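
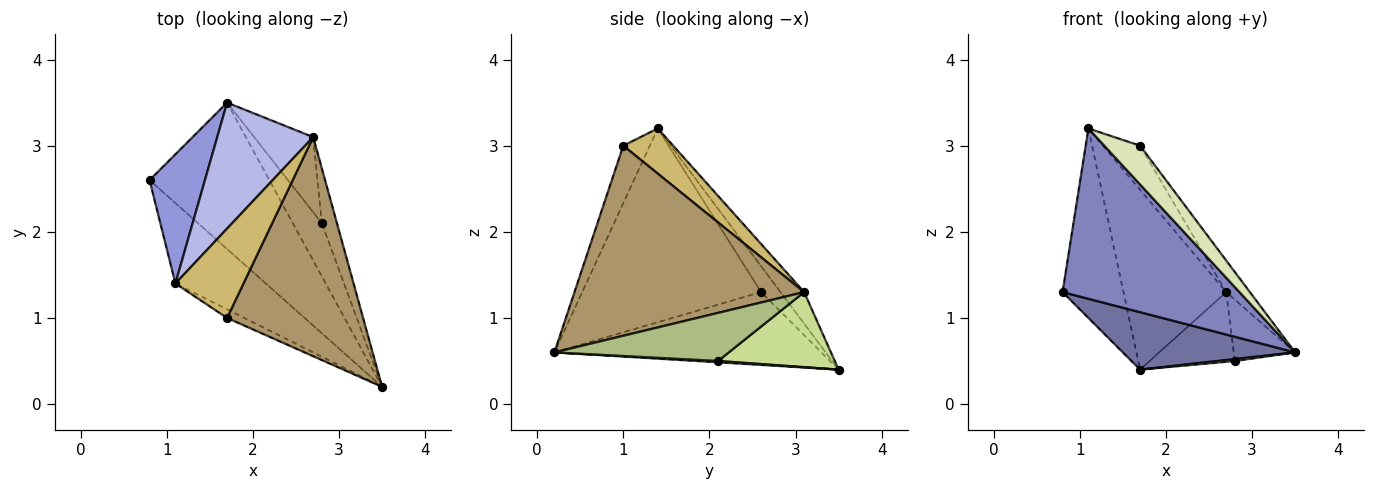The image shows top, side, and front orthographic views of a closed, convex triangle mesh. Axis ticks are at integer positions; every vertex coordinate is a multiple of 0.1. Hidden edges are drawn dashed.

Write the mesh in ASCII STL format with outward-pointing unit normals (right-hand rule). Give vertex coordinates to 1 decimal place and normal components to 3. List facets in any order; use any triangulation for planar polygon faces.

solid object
 facet normal -0.492 -0.318 -0.810
  outer loop
   vertex 1.7 3.5 0.4
   vertex 3.5 0.2 0.6
   vertex 0.8 2.6 1.3
  endloop
 endfacet
 facet normal -0.675 -0.667 -0.315
  outer loop
   vertex 1.1 1.4 3.2
   vertex 0.8 2.6 1.3
   vertex 3.5 0.2 0.6
  endloop
 endfacet
 facet normal -0.254 0.799 0.545
  outer loop
   vertex 1.1 1.4 3.2
   vertex 1.7 3.5 0.4
   vertex 0.8 2.6 1.3
  endloop
 endfacet
 facet normal -0.186 0.805 0.564
  outer loop
   vertex 2.7 3.1 1.3
   vertex 1.7 3.5 0.4
   vertex 1.1 1.4 3.2
  endloop
 endfacet
 facet normal 0.045 -0.036 -0.998
  outer loop
   vertex 2.8 2.1 0.5
   vertex 3.5 0.2 0.6
   vertex 1.7 3.5 0.4
  endloop
 endfacet
 facet normal 0.904 0.318 -0.285
  outer loop
   vertex 2.8 2.1 0.5
   vertex 2.7 3.1 1.3
   vertex 3.5 0.2 0.6
  endloop
 endfacet
 facet normal 0.682 0.497 -0.536
  outer loop
   vertex 2.8 2.1 0.5
   vertex 1.7 3.5 0.4
   vertex 2.7 3.1 1.3
  endloop
 endfacet
 facet normal -0.586 -0.791 -0.176
  outer loop
   vertex 1.7 1.0 3.0
   vertex 1.1 1.4 3.2
   vertex 3.5 0.2 0.6
  endloop
 endfacet
 facet normal 0.810 0.084 0.580
  outer loop
   vertex 1.7 1.0 3.0
   vertex 3.5 0.2 0.6
   vertex 2.7 3.1 1.3
  endloop
 endfacet
 facet normal 0.511 0.381 0.771
  outer loop
   vertex 1.7 1.0 3.0
   vertex 2.7 3.1 1.3
   vertex 1.1 1.4 3.2
  endloop
 endfacet
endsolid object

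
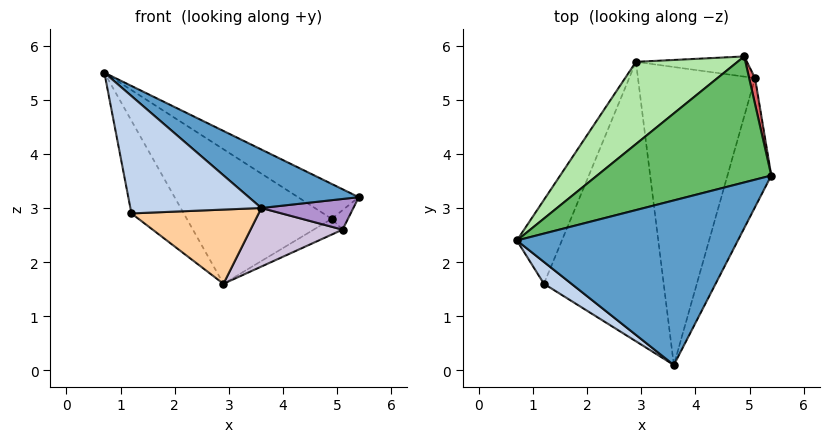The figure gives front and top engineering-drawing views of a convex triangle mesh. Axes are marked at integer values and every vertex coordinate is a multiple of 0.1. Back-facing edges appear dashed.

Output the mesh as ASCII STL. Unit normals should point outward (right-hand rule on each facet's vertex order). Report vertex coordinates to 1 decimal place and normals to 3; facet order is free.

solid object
 facet normal 0.480 -0.294 0.827
  outer loop
   vertex 3.6 0.1 3.0
   vertex 5.4 3.6 3.2
   vertex 0.7 2.4 5.5
  endloop
 endfacet
 facet normal -0.528 -0.835 0.155
  outer loop
   vertex 1.2 1.6 2.9
   vertex 3.6 0.1 3.0
   vertex 0.7 2.4 5.5
  endloop
 endfacet
 facet normal -0.917 0.296 -0.267
  outer loop
   vertex 1.2 1.6 2.9
   vertex 0.7 2.4 5.5
   vertex 2.9 5.7 1.6
  endloop
 endfacet
 facet normal -0.119 -0.255 -0.960
  outer loop
   vertex 1.2 1.6 2.9
   vertex 2.9 5.7 1.6
   vertex 3.6 0.1 3.0
  endloop
 endfacet
 facet normal 0.374 0.248 0.894
  outer loop
   vertex 4.9 5.8 2.8
   vertex 0.7 2.4 5.5
   vertex 5.4 3.6 3.2
  endloop
 endfacet
 facet normal -0.335 0.804 0.491
  outer loop
   vertex 4.9 5.8 2.8
   vertex 2.9 5.7 1.6
   vertex 0.7 2.4 5.5
  endloop
 endfacet
 facet normal 0.894 0.268 0.358
  outer loop
   vertex 5.1 5.4 2.6
   vertex 4.9 5.8 2.8
   vertex 5.4 3.6 3.2
  endloop
 endfacet
 facet normal 0.404 0.563 -0.721
  outer loop
   vertex 5.1 5.4 2.6
   vertex 2.9 5.7 1.6
   vertex 4.9 5.8 2.8
  endloop
 endfacet
 facet normal 0.487 -0.202 -0.850
  outer loop
   vertex 5.1 5.4 2.6
   vertex 5.4 3.6 3.2
   vertex 3.6 0.1 3.0
  endloop
 endfacet
 facet normal 0.387 -0.178 -0.905
  outer loop
   vertex 5.1 5.4 2.6
   vertex 3.6 0.1 3.0
   vertex 2.9 5.7 1.6
  endloop
 endfacet
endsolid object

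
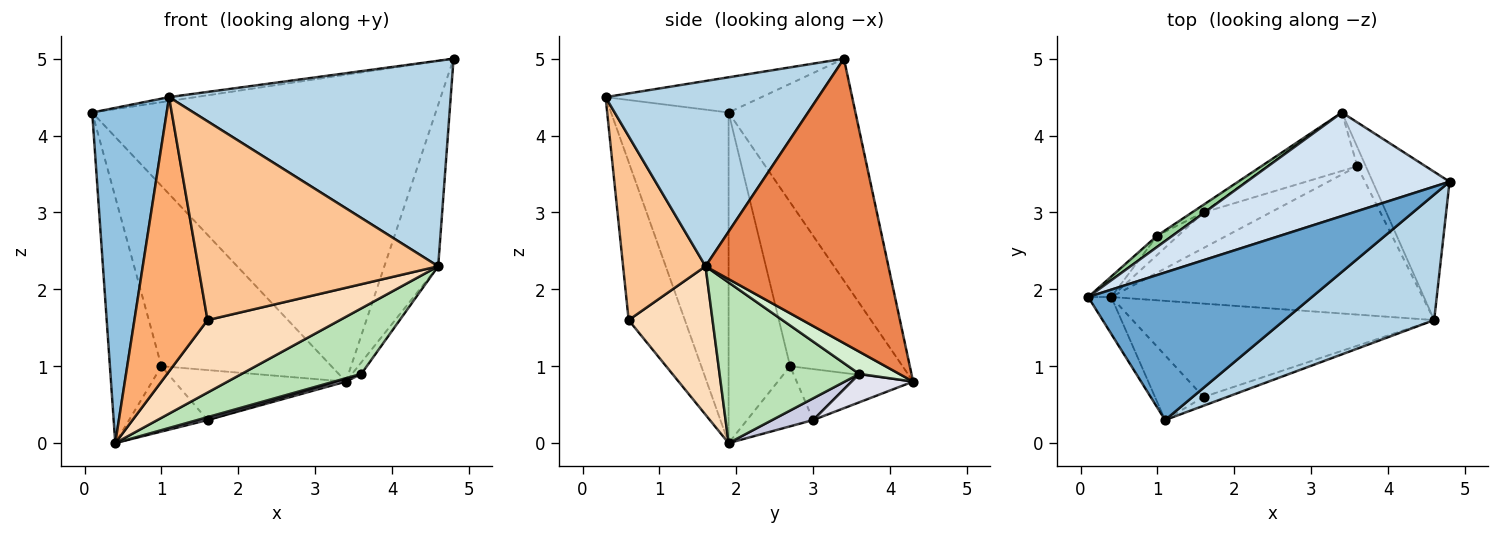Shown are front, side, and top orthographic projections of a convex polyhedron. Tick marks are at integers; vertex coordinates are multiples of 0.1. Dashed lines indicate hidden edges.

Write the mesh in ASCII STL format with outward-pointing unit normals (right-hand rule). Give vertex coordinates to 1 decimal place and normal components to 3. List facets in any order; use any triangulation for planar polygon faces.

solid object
 facet normal -0.155 0.026 0.987
  outer loop
   vertex 1.1 0.3 4.5
   vertex 4.8 3.4 5.0
   vertex 0.1 1.9 4.3
  endloop
 endfacet
 facet normal -0.843 -0.534 -0.059
  outer loop
   vertex 0.4 1.9 0.0
   vertex 1.1 0.3 4.5
   vertex 0.1 1.9 4.3
  endloop
 endfacet
 facet normal 0.542 -0.717 0.438
  outer loop
   vertex 4.6 1.6 2.3
   vertex 4.8 3.4 5.0
   vertex 1.1 0.3 4.5
  endloop
 endfacet
 facet normal -0.330 0.894 0.302
  outer loop
   vertex 3.4 4.3 0.8
   vertex 0.1 1.9 4.3
   vertex 4.8 3.4 5.0
  endloop
 endfacet
 facet normal 0.929 0.273 -0.251
  outer loop
   vertex 3.4 4.3 0.8
   vertex 4.8 3.4 5.0
   vertex 4.6 1.6 2.3
  endloop
 endfacet
 facet normal -0.599 -0.779 -0.184
  outer loop
   vertex 1.6 0.6 1.6
   vertex 1.1 0.3 4.5
   vertex 0.4 1.9 0.0
  endloop
 endfacet
 facet normal 0.325 -0.945 -0.042
  outer loop
   vertex 1.6 0.6 1.6
   vertex 4.6 1.6 2.3
   vertex 1.1 0.3 4.5
  endloop
 endfacet
 facet normal 0.362 -0.572 -0.736
  outer loop
   vertex 1.6 0.6 1.6
   vertex 0.4 1.9 0.0
   vertex 4.6 1.6 2.3
  endloop
 endfacet
 facet normal -0.766 0.641 -0.053
  outer loop
   vertex 1.0 2.7 1.0
   vertex 0.4 1.9 0.0
   vertex 0.1 1.9 4.3
  endloop
 endfacet
 facet normal -0.551 0.833 0.052
  outer loop
   vertex 1.0 2.7 1.0
   vertex 0.1 1.9 4.3
   vertex 3.4 4.3 0.8
  endloop
 endfacet
 facet normal 0.427 -0.366 -0.827
  outer loop
   vertex 3.6 3.6 0.9
   vertex 4.6 1.6 2.3
   vertex 0.4 1.9 0.0
  endloop
 endfacet
 facet normal 0.912 0.211 -0.351
  outer loop
   vertex 3.6 3.6 0.9
   vertex 3.4 4.3 0.8
   vertex 4.6 1.6 2.3
  endloop
 endfacet
 facet normal -0.629 0.746 -0.219
  outer loop
   vertex 1.6 3.0 0.3
   vertex 0.4 1.9 0.0
   vertex 1.0 2.7 1.0
  endloop
 endfacet
 facet normal -0.558 0.821 -0.126
  outer loop
   vertex 1.6 3.0 0.3
   vertex 1.0 2.7 1.0
   vertex 3.4 4.3 0.8
  endloop
 endfacet
 facet normal 0.308 -0.077 -0.948
  outer loop
   vertex 1.6 3.0 0.3
   vertex 3.6 3.6 0.9
   vertex 0.4 1.9 0.0
  endloop
 endfacet
 facet normal 0.301 -0.050 -0.952
  outer loop
   vertex 1.6 3.0 0.3
   vertex 3.4 4.3 0.8
   vertex 3.6 3.6 0.9
  endloop
 endfacet
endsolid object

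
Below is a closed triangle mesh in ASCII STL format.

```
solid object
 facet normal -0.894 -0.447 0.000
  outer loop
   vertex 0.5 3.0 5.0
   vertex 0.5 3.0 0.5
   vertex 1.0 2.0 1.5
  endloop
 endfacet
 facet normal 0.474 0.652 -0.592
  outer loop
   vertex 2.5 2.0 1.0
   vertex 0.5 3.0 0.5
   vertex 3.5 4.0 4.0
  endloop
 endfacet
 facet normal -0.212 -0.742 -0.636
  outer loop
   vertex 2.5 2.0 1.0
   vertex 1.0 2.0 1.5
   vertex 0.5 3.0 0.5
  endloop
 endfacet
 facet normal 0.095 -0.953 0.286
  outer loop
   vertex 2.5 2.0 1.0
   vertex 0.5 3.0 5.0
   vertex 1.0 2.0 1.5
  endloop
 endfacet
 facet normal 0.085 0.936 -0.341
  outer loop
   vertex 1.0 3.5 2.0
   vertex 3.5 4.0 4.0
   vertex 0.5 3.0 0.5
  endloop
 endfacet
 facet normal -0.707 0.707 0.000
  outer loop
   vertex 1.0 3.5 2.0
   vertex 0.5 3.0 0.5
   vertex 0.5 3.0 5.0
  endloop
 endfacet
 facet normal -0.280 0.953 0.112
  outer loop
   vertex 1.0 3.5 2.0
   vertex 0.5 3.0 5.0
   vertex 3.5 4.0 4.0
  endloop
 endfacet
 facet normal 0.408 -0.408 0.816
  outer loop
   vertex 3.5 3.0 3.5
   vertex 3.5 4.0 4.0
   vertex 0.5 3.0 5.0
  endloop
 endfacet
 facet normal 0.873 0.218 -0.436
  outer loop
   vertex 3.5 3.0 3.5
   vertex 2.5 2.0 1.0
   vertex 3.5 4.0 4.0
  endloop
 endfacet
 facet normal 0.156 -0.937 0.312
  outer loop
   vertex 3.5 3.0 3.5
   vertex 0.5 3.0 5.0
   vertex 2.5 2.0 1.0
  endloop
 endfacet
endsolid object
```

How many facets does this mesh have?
10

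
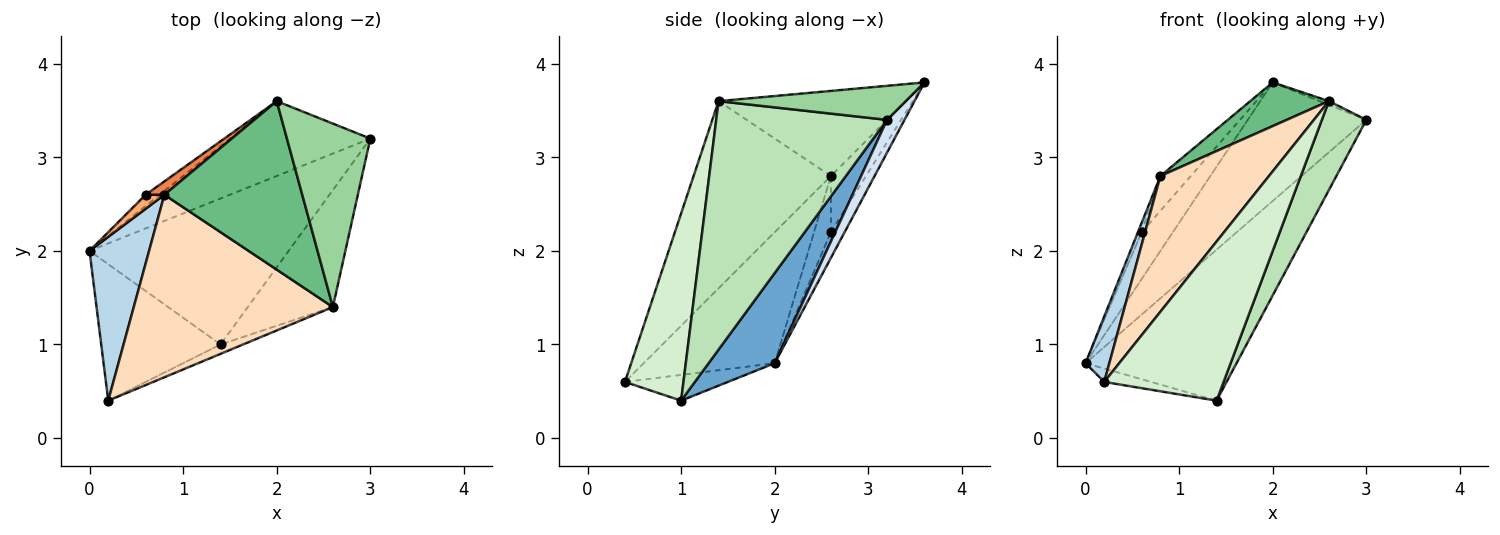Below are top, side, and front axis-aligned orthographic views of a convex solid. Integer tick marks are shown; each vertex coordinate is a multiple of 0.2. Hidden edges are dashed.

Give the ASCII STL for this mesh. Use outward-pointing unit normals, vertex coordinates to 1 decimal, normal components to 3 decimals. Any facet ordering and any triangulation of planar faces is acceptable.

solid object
 facet normal 0.300 0.686 -0.663
  outer loop
   vertex 1.4 1.0 0.4
   vertex 0.0 2.0 0.8
   vertex 3.0 3.2 3.4
  endloop
 endfacet
 facet normal -0.210 0.095 -0.973
  outer loop
   vertex 1.4 1.0 0.4
   vertex 0.2 0.4 0.6
   vertex 0.0 2.0 0.8
  endloop
 endfacet
 facet normal -0.898 -0.163 0.408
  outer loop
   vertex 0.8 2.6 2.8
   vertex 0.0 2.0 0.8
   vertex 0.2 0.4 0.6
  endloop
 endfacet
 facet normal 0.124 0.839 -0.530
  outer loop
   vertex 2.0 3.6 3.8
   vertex 3.0 3.2 3.4
   vertex 0.0 2.0 0.8
  endloop
 endfacet
 facet normal -0.733 0.635 0.244
  outer loop
   vertex 0.6 2.6 2.2
   vertex 0.8 2.6 2.8
   vertex 2.0 3.6 3.8
  endloop
 endfacet
 facet normal -0.928 0.206 0.309
  outer loop
   vertex 0.6 2.6 2.2
   vertex 0.0 2.0 0.8
   vertex 0.8 2.6 2.8
  endloop
 endfacet
 facet normal -0.393 0.894 -0.215
  outer loop
   vertex 0.6 2.6 2.2
   vertex 2.0 3.6 3.8
   vertex 0.0 2.0 0.8
  endloop
 endfacet
 facet normal -0.602 -0.476 0.641
  outer loop
   vertex 2.6 1.4 3.6
   vertex 0.8 2.6 2.8
   vertex 0.2 0.4 0.6
  endloop
 endfacet
 facet normal -0.513 -0.215 0.831
  outer loop
   vertex 2.6 1.4 3.6
   vertex 2.0 3.6 3.8
   vertex 0.8 2.6 2.8
  endloop
 endfacet
 facet normal 0.378 0.019 0.926
  outer loop
   vertex 2.6 1.4 3.6
   vertex 3.0 3.2 3.4
   vertex 2.0 3.6 3.8
  endloop
 endfacet
 facet normal 0.919 -0.239 -0.315
  outer loop
   vertex 2.6 1.4 3.6
   vertex 1.4 1.0 0.4
   vertex 3.0 3.2 3.4
  endloop
 endfacet
 facet normal 0.440 -0.897 -0.053
  outer loop
   vertex 2.6 1.4 3.6
   vertex 0.2 0.4 0.6
   vertex 1.4 1.0 0.4
  endloop
 endfacet
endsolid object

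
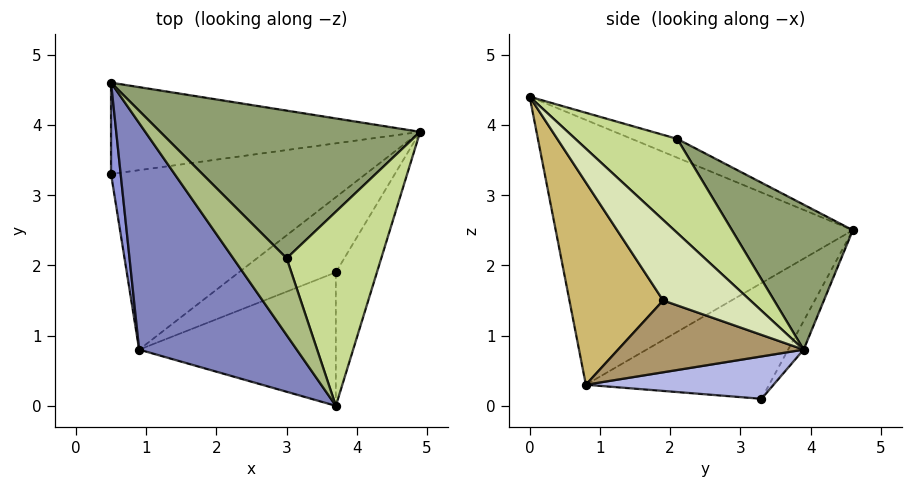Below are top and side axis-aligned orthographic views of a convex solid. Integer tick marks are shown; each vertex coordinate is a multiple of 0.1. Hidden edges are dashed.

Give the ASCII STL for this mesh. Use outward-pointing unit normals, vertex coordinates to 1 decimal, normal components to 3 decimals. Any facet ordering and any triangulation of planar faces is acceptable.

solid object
 facet normal -0.044 0.878 -0.476
  outer loop
   vertex 0.5 3.3 0.1
   vertex 0.5 4.6 2.5
   vertex 4.9 3.9 0.8
  endloop
 endfacet
 facet normal -0.802 -0.361 0.477
  outer loop
   vertex 0.9 0.8 0.3
   vertex 3.7 0.0 4.4
   vertex 0.5 4.6 2.5
  endloop
 endfacet
 facet normal -0.985 -0.151 0.082
  outer loop
   vertex 0.9 0.8 0.3
   vertex 0.5 4.6 2.5
   vertex 0.5 3.3 0.1
  endloop
 endfacet
 facet normal 0.164 -0.053 -0.985
  outer loop
   vertex 0.9 0.8 0.3
   vertex 0.5 3.3 0.1
   vertex 4.9 3.9 0.8
  endloop
 endfacet
 facet normal 0.355 0.685 0.636
  outer loop
   vertex 3.0 2.1 3.8
   vertex 4.9 3.9 0.8
   vertex 0.5 4.6 2.5
  endloop
 endfacet
 facet normal -0.327 0.157 0.932
  outer loop
   vertex 3.0 2.1 3.8
   vertex 0.5 4.6 2.5
   vertex 3.7 0.0 4.4
  endloop
 endfacet
 facet normal 0.646 0.401 0.650
  outer loop
   vertex 3.0 2.1 3.8
   vertex 3.7 0.0 4.4
   vertex 4.9 3.9 0.8
  endloop
 endfacet
 facet normal 0.732 -0.570 -0.373
  outer loop
   vertex 3.7 1.9 1.5
   vertex 4.9 3.9 0.8
   vertex 3.7 0.0 4.4
  endloop
 endfacet
 facet normal 0.502 -0.538 -0.677
  outer loop
   vertex 3.7 1.9 1.5
   vertex 0.9 0.8 0.3
   vertex 4.9 3.9 0.8
  endloop
 endfacet
 facet normal 0.491 -0.729 -0.477
  outer loop
   vertex 3.7 1.9 1.5
   vertex 3.7 0.0 4.4
   vertex 0.9 0.8 0.3
  endloop
 endfacet
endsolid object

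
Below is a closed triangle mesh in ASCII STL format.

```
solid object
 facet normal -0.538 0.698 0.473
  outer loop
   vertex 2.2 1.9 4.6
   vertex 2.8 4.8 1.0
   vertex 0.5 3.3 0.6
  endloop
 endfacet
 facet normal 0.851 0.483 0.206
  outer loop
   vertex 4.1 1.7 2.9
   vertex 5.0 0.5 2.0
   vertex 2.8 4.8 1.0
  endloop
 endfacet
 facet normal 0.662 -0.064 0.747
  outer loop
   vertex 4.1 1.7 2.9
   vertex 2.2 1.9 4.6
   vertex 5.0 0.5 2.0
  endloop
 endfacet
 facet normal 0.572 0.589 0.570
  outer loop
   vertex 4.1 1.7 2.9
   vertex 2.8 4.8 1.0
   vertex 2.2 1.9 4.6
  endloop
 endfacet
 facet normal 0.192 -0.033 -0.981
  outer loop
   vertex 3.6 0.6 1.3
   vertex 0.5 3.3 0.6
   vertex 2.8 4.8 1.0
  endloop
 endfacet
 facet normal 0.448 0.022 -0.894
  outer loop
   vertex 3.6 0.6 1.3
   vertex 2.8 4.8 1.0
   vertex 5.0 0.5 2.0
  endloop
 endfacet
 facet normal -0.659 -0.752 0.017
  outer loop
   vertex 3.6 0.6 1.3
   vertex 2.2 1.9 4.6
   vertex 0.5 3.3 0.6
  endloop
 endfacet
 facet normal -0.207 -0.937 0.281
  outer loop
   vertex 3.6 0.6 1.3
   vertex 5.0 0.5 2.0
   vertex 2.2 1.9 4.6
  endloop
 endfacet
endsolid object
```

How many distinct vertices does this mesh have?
6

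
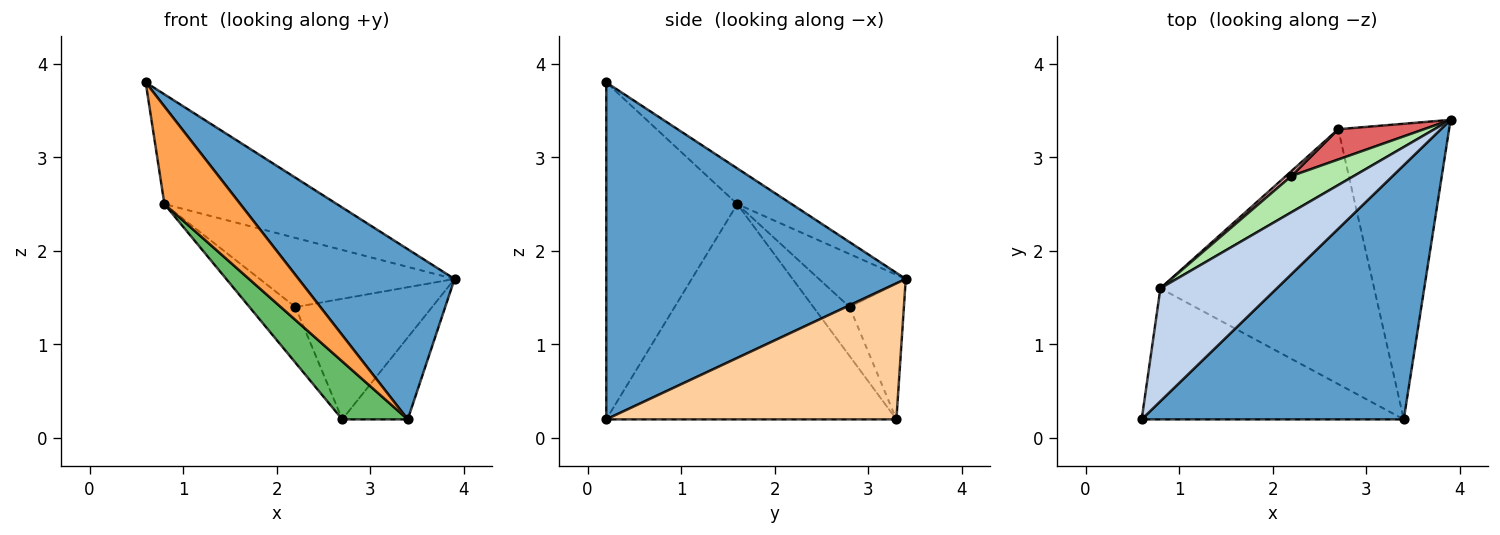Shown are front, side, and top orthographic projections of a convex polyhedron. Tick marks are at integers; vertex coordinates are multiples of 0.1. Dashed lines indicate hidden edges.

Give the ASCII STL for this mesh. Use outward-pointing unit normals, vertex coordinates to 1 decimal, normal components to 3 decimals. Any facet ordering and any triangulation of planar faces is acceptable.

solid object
 facet normal 0.730 -0.380 0.568
  outer loop
   vertex 3.4 0.2 0.2
   vertex 3.9 3.4 1.7
   vertex 0.6 0.2 3.8
  endloop
 endfacet
 facet normal -0.215 0.681 0.700
  outer loop
   vertex 0.8 1.6 2.5
   vertex 0.6 0.2 3.8
   vertex 3.9 3.4 1.7
  endloop
 endfacet
 facet normal -0.718 -0.416 -0.558
  outer loop
   vertex 0.8 1.6 2.5
   vertex 3.4 0.2 0.2
   vertex 0.6 0.2 3.8
  endloop
 endfacet
 facet normal 0.764 0.172 -0.622
  outer loop
   vertex 2.7 3.3 0.2
   vertex 3.9 3.4 1.7
   vertex 3.4 0.2 0.2
  endloop
 endfacet
 facet normal -0.701 -0.158 -0.696
  outer loop
   vertex 2.7 3.3 0.2
   vertex 3.4 0.2 0.2
   vertex 0.8 1.6 2.5
  endloop
 endfacet
 facet normal -0.367 0.824 0.432
  outer loop
   vertex 2.2 2.8 1.4
   vertex 0.8 1.6 2.5
   vertex 3.9 3.4 1.7
  endloop
 endfacet
 facet normal -0.360 0.905 0.227
  outer loop
   vertex 2.2 2.8 1.4
   vertex 3.9 3.4 1.7
   vertex 2.7 3.3 0.2
  endloop
 endfacet
 facet normal -0.617 0.784 0.069
  outer loop
   vertex 2.2 2.8 1.4
   vertex 2.7 3.3 0.2
   vertex 0.8 1.6 2.5
  endloop
 endfacet
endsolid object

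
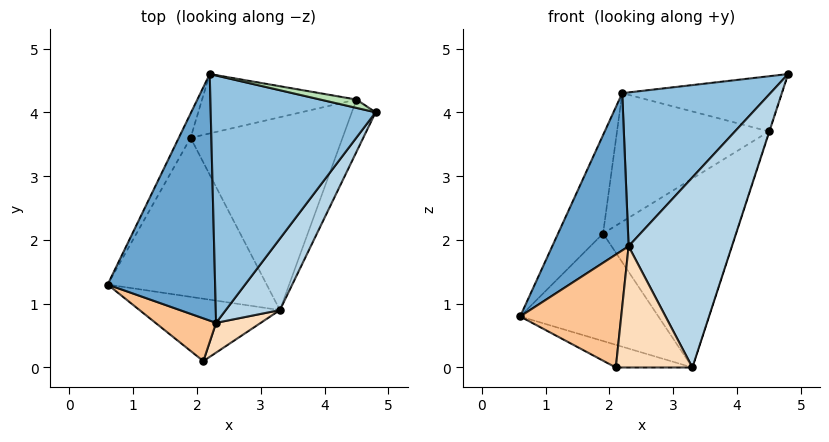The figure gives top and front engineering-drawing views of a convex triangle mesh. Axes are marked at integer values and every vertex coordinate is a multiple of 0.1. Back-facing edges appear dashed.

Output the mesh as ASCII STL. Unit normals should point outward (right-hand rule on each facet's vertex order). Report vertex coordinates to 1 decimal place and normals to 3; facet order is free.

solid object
 facet normal -0.592 -0.433 0.679
  outer loop
   vertex 2.3 0.7 1.9
   vertex 2.2 4.6 4.3
   vertex 0.6 1.3 0.8
  endloop
 endfacet
 facet normal -0.215 -0.516 0.829
  outer loop
   vertex 2.3 0.7 1.9
   vertex 4.8 4.0 4.6
   vertex 2.2 4.6 4.3
  endloop
 endfacet
 facet normal 0.650 -0.711 0.267
  outer loop
   vertex 2.3 0.7 1.9
   vertex 3.3 0.9 0.0
   vertex 4.8 4.0 4.6
  endloop
 endfacet
 facet normal -0.828 0.544 -0.134
  outer loop
   vertex 1.9 3.6 2.1
   vertex 0.6 1.3 0.8
   vertex 2.2 4.6 4.3
  endloop
 endfacet
 facet normal -0.160 0.553 -0.818
  outer loop
   vertex 1.9 3.6 2.1
   vertex 3.3 0.9 0.0
   vertex 0.6 1.3 0.8
  endloop
 endfacet
 facet normal -0.222 0.333 -0.916
  outer loop
   vertex 2.1 0.1 0.0
   vertex 0.6 1.3 0.8
   vertex 3.3 0.9 0.0
  endloop
 endfacet
 facet normal -0.488 -0.816 0.309
  outer loop
   vertex 2.1 0.1 0.0
   vertex 2.3 0.7 1.9
   vertex 0.6 1.3 0.8
  endloop
 endfacet
 facet normal 0.543 -0.815 0.200
  outer loop
   vertex 2.1 0.1 0.0
   vertex 3.3 0.9 0.0
   vertex 2.3 0.7 1.9
  endloop
 endfacet
 facet normal 0.949 0.008 -0.315
  outer loop
   vertex 4.5 4.2 3.7
   vertex 4.8 4.0 4.6
   vertex 3.3 0.9 0.0
  endloop
 endfacet
 facet normal 0.268 0.674 -0.688
  outer loop
   vertex 4.5 4.2 3.7
   vertex 3.3 0.9 0.0
   vertex 1.9 3.6 2.1
  endloop
 endfacet
 facet normal 0.206 0.967 0.146
  outer loop
   vertex 4.5 4.2 3.7
   vertex 2.2 4.6 4.3
   vertex 4.8 4.0 4.6
  endloop
 endfacet
 facet normal 0.048 0.907 -0.419
  outer loop
   vertex 4.5 4.2 3.7
   vertex 1.9 3.6 2.1
   vertex 2.2 4.6 4.3
  endloop
 endfacet
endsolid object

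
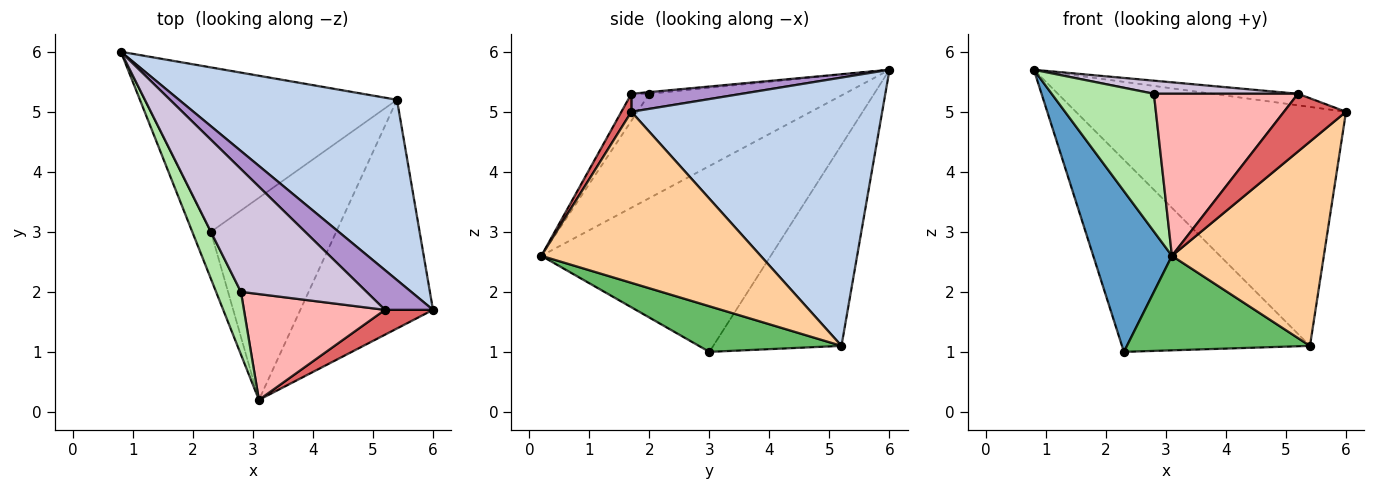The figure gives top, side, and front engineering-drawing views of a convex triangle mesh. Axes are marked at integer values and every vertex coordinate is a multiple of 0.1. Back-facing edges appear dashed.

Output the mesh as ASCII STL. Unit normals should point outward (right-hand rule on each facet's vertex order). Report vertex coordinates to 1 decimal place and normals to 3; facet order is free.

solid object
 facet normal -0.942 -0.323 -0.094
  outer loop
   vertex 2.3 3.0 1.0
   vertex 3.1 0.2 2.6
   vertex 0.8 6.0 5.7
  endloop
 endfacet
 facet normal 0.595 0.641 0.484
  outer loop
   vertex 5.4 5.2 1.1
   vertex 0.8 6.0 5.7
   vertex 6.0 1.7 5.0
  endloop
 endfacet
 facet normal -0.460 0.675 -0.577
  outer loop
   vertex 5.4 5.2 1.1
   vertex 2.3 3.0 1.0
   vertex 0.8 6.0 5.7
  endloop
 endfacet
 facet normal 0.693 -0.480 -0.538
  outer loop
   vertex 5.4 5.2 1.1
   vertex 6.0 1.7 5.0
   vertex 3.1 0.2 2.6
  endloop
 endfacet
 facet normal 0.313 -0.402 -0.860
  outer loop
   vertex 5.4 5.2 1.1
   vertex 3.1 0.2 2.6
   vertex 2.3 3.0 1.0
  endloop
 endfacet
 facet normal -0.867 -0.454 0.206
  outer loop
   vertex 2.8 2.0 5.3
   vertex 0.8 6.0 5.7
   vertex 3.1 0.2 2.6
  endloop
 endfacet
 facet normal 0.147 -0.909 0.391
  outer loop
   vertex 5.2 1.7 5.3
   vertex 3.1 0.2 2.6
   vertex 6.0 1.7 5.0
  endloop
 endfacet
 facet normal -0.104 -0.833 0.544
  outer loop
   vertex 5.2 1.7 5.3
   vertex 2.8 2.0 5.3
   vertex 3.1 0.2 2.6
  endloop
 endfacet
 facet normal 0.339 0.263 0.903
  outer loop
   vertex 5.2 1.7 5.3
   vertex 6.0 1.7 5.0
   vertex 0.8 6.0 5.7
  endloop
 endfacet
 facet normal -0.013 -0.106 0.994
  outer loop
   vertex 5.2 1.7 5.3
   vertex 0.8 6.0 5.7
   vertex 2.8 2.0 5.3
  endloop
 endfacet
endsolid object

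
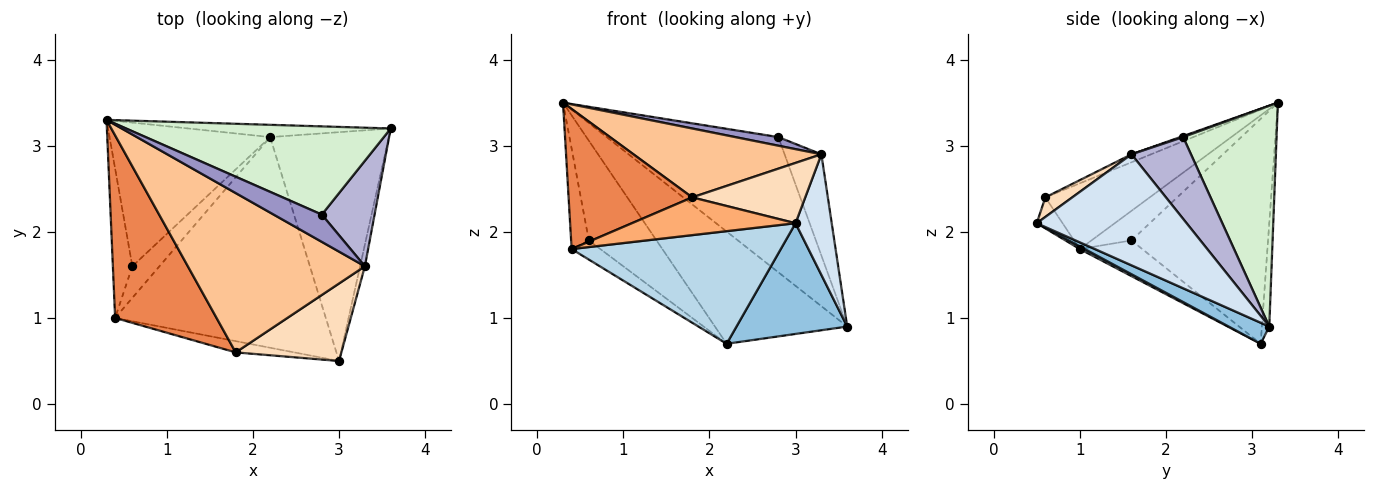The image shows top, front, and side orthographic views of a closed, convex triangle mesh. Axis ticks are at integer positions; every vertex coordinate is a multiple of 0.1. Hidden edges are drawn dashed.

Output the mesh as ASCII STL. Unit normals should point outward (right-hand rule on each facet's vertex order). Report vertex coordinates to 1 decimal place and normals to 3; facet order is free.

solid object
 facet normal -0.055 0.993 -0.108
  outer loop
   vertex 2.2 3.1 0.7
   vertex 0.3 3.3 3.5
   vertex 3.6 3.2 0.9
  endloop
 endfacet
 facet normal 0.158 -0.430 -0.889
  outer loop
   vertex 2.2 3.1 0.7
   vertex 3.6 3.2 0.9
   vertex 3.0 0.5 2.1
  endloop
 endfacet
 facet normal 0.011 -0.471 -0.882
  outer loop
   vertex 0.4 1.0 1.8
   vertex 2.2 3.1 0.7
   vertex 3.0 0.5 2.1
  endloop
 endfacet
 facet normal 0.971 -0.234 -0.042
  outer loop
   vertex 3.3 1.6 2.9
   vertex 3.0 0.5 2.1
   vertex 3.6 3.2 0.9
  endloop
 endfacet
 facet normal -0.457 -0.541 0.706
  outer loop
   vertex 1.8 0.6 2.4
   vertex 0.3 3.3 3.5
   vertex 0.4 1.0 1.8
  endloop
 endfacet
 facet normal -0.150 -0.948 -0.283
  outer loop
   vertex 1.8 0.6 2.4
   vertex 0.4 1.0 1.8
   vertex 3.0 0.5 2.1
  endloop
 endfacet
 facet normal -0.041 -0.397 0.917
  outer loop
   vertex 1.8 0.6 2.4
   vertex 3.3 1.6 2.9
   vertex 0.3 3.3 3.5
  endloop
 endfacet
 facet normal 0.145 -0.607 0.781
  outer loop
   vertex 1.8 0.6 2.4
   vertex 3.0 0.5 2.1
   vertex 3.3 1.6 2.9
  endloop
 endfacet
 facet normal -0.755 0.374 -0.539
  outer loop
   vertex 0.6 1.6 1.9
   vertex 0.3 3.3 3.5
   vertex 2.2 3.1 0.7
  endloop
 endfacet
 facet normal -0.783 0.347 -0.516
  outer loop
   vertex 0.6 1.6 1.9
   vertex 0.4 1.0 1.8
   vertex 0.3 3.3 3.5
  endloop
 endfacet
 facet normal -0.748 0.344 -0.568
  outer loop
   vertex 0.6 1.6 1.9
   vertex 2.2 3.1 0.7
   vertex 0.4 1.0 1.8
  endloop
 endfacet
 facet normal 0.415 0.762 0.497
  outer loop
   vertex 2.8 2.2 3.1
   vertex 3.6 3.2 0.9
   vertex 0.3 3.3 3.5
  endloop
 endfacet
 facet normal 0.020 -0.301 0.953
  outer loop
   vertex 2.8 2.2 3.1
   vertex 0.3 3.3 3.5
   vertex 3.3 1.6 2.9
  endloop
 endfacet
 facet normal 0.746 0.461 0.481
  outer loop
   vertex 2.8 2.2 3.1
   vertex 3.3 1.6 2.9
   vertex 3.6 3.2 0.9
  endloop
 endfacet
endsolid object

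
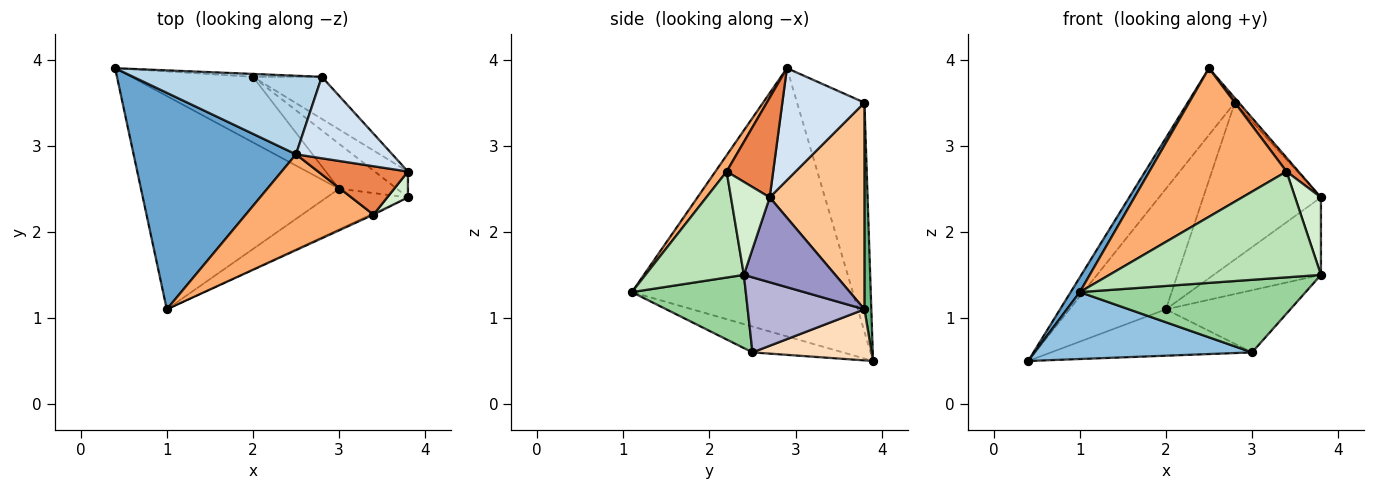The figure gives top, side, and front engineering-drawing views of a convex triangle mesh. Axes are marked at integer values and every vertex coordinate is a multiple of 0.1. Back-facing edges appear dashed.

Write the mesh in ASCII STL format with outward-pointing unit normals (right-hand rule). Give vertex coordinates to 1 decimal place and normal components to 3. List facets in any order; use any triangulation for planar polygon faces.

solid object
 facet normal -0.855 -0.035 0.518
  outer loop
   vertex 2.5 2.9 3.9
   vertex 0.4 3.9 0.5
   vertex 1.0 1.1 1.3
  endloop
 endfacet
 facet normal -0.124 -0.297 -0.947
  outer loop
   vertex 3.0 2.5 0.6
   vertex 1.0 1.1 1.3
   vertex 0.4 3.9 0.5
  endloop
 endfacet
 facet normal -0.679 0.475 0.559
  outer loop
   vertex 2.8 3.8 3.5
   vertex 0.4 3.9 0.5
   vertex 2.5 2.9 3.9
  endloop
 endfacet
 facet normal 0.758 0.037 0.652
  outer loop
   vertex 2.8 3.8 3.5
   vertex 2.5 2.9 3.9
   vertex 3.8 2.7 2.4
  endloop
 endfacet
 facet normal 0.729 -0.189 0.657
  outer loop
   vertex 3.4 2.2 2.7
   vertex 3.8 2.7 2.4
   vertex 2.5 2.9 3.9
  endloop
 endfacet
 facet normal 0.069 -0.838 0.541
  outer loop
   vertex 3.4 2.2 2.7
   vertex 2.5 2.9 3.9
   vertex 1.0 1.1 1.3
  endloop
 endfacet
 facet normal 0.614 0.763 -0.205
  outer loop
   vertex 2.0 3.8 1.1
   vertex 2.8 3.8 3.5
   vertex 3.8 2.7 2.4
  endloop
 endfacet
 facet normal 0.324 0.546 -0.773
  outer loop
   vertex 2.0 3.8 1.1
   vertex 3.0 2.5 0.6
   vertex 0.4 3.9 0.5
  endloop
 endfacet
 facet normal 0.071 0.997 -0.024
  outer loop
   vertex 2.0 3.8 1.1
   vertex 0.4 3.9 0.5
   vertex 2.8 3.8 3.5
  endloop
 endfacet
 facet normal 0.403 -0.799 -0.447
  outer loop
   vertex 3.8 2.4 1.5
   vertex 1.0 1.1 1.3
   vertex 3.0 2.5 0.6
  endloop
 endfacet
 facet normal 0.422 -0.907 -0.011
  outer loop
   vertex 3.8 2.4 1.5
   vertex 3.4 2.2 2.7
   vertex 1.0 1.1 1.3
  endloop
 endfacet
 facet normal 0.818 -0.545 0.182
  outer loop
   vertex 3.8 2.4 1.5
   vertex 3.8 2.7 2.4
   vertex 3.4 2.2 2.7
  endloop
 endfacet
 facet normal 0.629 0.738 -0.246
  outer loop
   vertex 3.8 2.4 1.5
   vertex 2.0 3.8 1.1
   vertex 3.8 2.7 2.4
  endloop
 endfacet
 facet normal 0.605 0.645 -0.466
  outer loop
   vertex 3.8 2.4 1.5
   vertex 3.0 2.5 0.6
   vertex 2.0 3.8 1.1
  endloop
 endfacet
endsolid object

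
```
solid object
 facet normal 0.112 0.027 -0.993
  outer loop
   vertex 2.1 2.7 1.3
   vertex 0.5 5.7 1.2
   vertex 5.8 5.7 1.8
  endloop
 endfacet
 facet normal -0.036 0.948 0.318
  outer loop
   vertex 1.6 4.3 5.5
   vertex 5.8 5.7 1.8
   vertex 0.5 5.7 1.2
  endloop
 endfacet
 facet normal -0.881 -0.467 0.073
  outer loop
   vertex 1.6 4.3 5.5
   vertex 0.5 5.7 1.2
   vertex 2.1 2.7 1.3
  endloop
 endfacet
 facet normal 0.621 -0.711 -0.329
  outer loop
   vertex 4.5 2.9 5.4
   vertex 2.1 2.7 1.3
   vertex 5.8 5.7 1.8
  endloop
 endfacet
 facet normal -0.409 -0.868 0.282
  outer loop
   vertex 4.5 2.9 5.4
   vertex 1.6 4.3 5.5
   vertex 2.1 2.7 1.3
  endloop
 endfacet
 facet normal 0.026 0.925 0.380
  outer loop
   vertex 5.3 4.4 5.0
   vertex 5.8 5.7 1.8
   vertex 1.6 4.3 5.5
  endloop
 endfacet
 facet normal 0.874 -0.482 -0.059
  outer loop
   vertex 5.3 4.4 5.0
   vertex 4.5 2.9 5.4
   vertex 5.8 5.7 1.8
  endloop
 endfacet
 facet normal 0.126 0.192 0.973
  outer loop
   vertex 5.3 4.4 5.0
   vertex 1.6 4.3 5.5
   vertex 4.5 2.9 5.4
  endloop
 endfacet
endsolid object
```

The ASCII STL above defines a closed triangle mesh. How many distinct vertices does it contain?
6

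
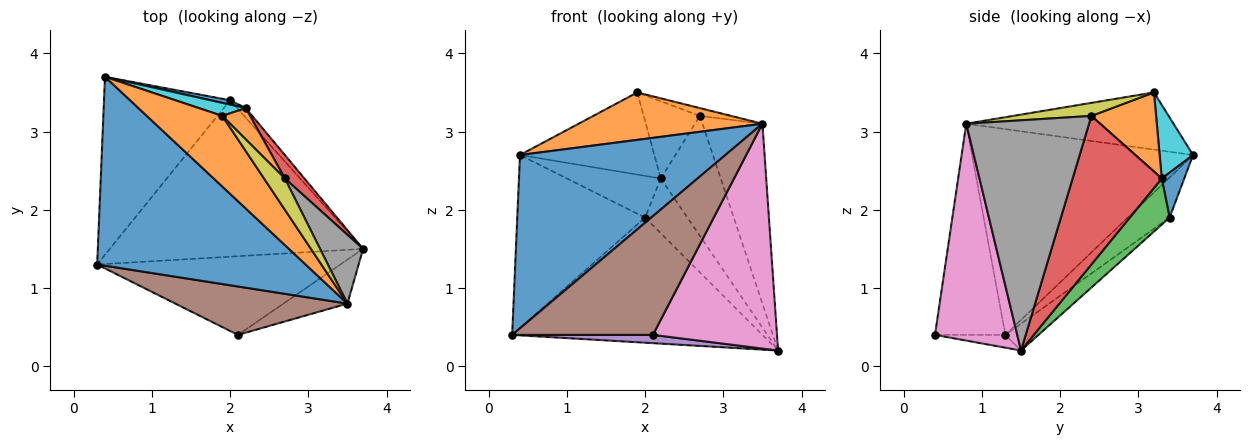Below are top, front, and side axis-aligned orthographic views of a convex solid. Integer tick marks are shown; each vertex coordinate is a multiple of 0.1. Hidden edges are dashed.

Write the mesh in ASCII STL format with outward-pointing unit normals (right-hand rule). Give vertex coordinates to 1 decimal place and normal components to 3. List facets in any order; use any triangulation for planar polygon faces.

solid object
 facet normal -0.588 -0.547 0.596
  outer loop
   vertex 3.5 0.8 3.1
   vertex 0.4 3.7 2.7
   vertex 0.3 1.3 0.4
  endloop
 endfacet
 facet normal -0.532 -0.472 0.703
  outer loop
   vertex 3.5 0.8 3.1
   vertex 1.9 3.2 3.5
   vertex 0.4 3.7 2.7
  endloop
 endfacet
 facet normal -0.082 0.623 -0.778
  outer loop
   vertex 2.0 3.4 1.9
   vertex 3.7 1.5 0.2
   vertex 0.3 1.3 0.4
  endloop
 endfacet
 facet normal -0.222 0.679 -0.699
  outer loop
   vertex 2.0 3.4 1.9
   vertex 0.3 1.3 0.4
   vertex 0.4 3.7 2.7
  endloop
 endfacet
 facet normal -0.052 -0.105 -0.993
  outer loop
   vertex 2.1 0.4 0.4
   vertex 0.3 1.3 0.4
   vertex 3.7 1.5 0.2
  endloop
 endfacet
 facet normal -0.420 -0.840 0.342
  outer loop
   vertex 2.1 0.4 0.4
   vertex 3.5 0.8 3.1
   vertex 0.3 1.3 0.4
  endloop
 endfacet
 facet normal 0.545 -0.823 -0.161
  outer loop
   vertex 2.1 0.4 0.4
   vertex 3.7 1.5 0.2
   vertex 3.5 0.8 3.1
  endloop
 endfacet
 facet normal 0.886 0.433 0.166
  outer loop
   vertex 2.7 2.4 3.2
   vertex 3.5 0.8 3.1
   vertex 3.7 1.5 0.2
  endloop
 endfacet
 facet normal 0.518 0.207 0.830
  outer loop
   vertex 2.7 2.4 3.2
   vertex 1.9 3.2 3.5
   vertex 3.5 0.8 3.1
  endloop
 endfacet
 facet normal 0.239 0.959 0.152
  outer loop
   vertex 2.2 3.3 2.4
   vertex 0.4 3.7 2.7
   vertex 1.9 3.2 3.5
  endloop
 endfacet
 facet normal 0.232 0.968 0.101
  outer loop
   vertex 2.2 3.3 2.4
   vertex 2.0 3.4 1.9
   vertex 0.4 3.7 2.7
  endloop
 endfacet
 facet normal 0.730 0.634 0.257
  outer loop
   vertex 2.2 3.3 2.4
   vertex 1.9 3.2 3.5
   vertex 2.7 2.4 3.2
  endloop
 endfacet
 facet normal 0.680 0.722 -0.127
  outer loop
   vertex 2.2 3.3 2.4
   vertex 3.7 1.5 0.2
   vertex 2.0 3.4 1.9
  endloop
 endfacet
 facet normal 0.825 0.555 0.109
  outer loop
   vertex 2.2 3.3 2.4
   vertex 2.7 2.4 3.2
   vertex 3.7 1.5 0.2
  endloop
 endfacet
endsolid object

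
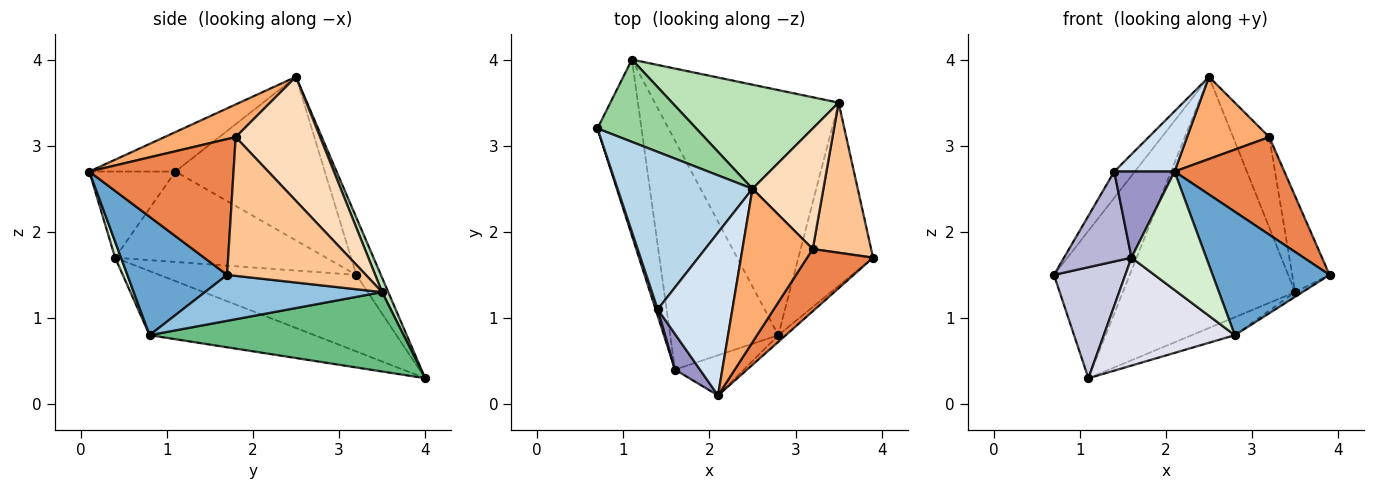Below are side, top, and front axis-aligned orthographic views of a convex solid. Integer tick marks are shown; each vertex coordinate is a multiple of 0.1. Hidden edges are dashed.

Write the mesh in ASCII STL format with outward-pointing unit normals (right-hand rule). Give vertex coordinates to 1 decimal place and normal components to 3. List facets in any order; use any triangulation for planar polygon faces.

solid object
 facet normal 0.648 -0.760 -0.041
  outer loop
   vertex 2.8 0.8 0.8
   vertex 3.9 1.7 1.5
   vertex 2.1 0.1 2.7
  endloop
 endfacet
 facet normal 0.524 0.022 -0.851
  outer loop
   vertex 2.8 0.8 0.8
   vertex 3.5 3.5 1.3
   vertex 3.9 1.7 1.5
  endloop
 endfacet
 facet normal -0.767 0.106 0.633
  outer loop
   vertex 1.4 1.1 2.7
   vertex 2.5 2.5 3.8
   vertex 0.7 3.2 1.5
  endloop
 endfacet
 facet normal -0.444 -0.311 0.840
  outer loop
   vertex 1.4 1.1 2.7
   vertex 2.1 0.1 2.7
   vertex 2.5 2.5 3.8
  endloop
 endfacet
 facet normal 0.742 -0.565 0.360
  outer loop
   vertex 3.2 1.8 3.1
   vertex 2.1 0.1 2.7
   vertex 3.9 1.7 1.5
  endloop
 endfacet
 facet normal 0.379 -0.437 0.816
  outer loop
   vertex 3.2 1.8 3.1
   vertex 2.5 2.5 3.8
   vertex 2.1 0.1 2.7
  endloop
 endfacet
 facet normal 0.895 0.241 0.376
  outer loop
   vertex 3.2 1.8 3.1
   vertex 3.9 1.7 1.5
   vertex 3.5 3.5 1.3
  endloop
 endfacet
 facet normal 0.814 0.349 0.465
  outer loop
   vertex 3.2 1.8 3.1
   vertex 3.5 3.5 1.3
   vertex 2.5 2.5 3.8
  endloop
 endfacet
 facet normal 0.396 0.067 -0.916
  outer loop
   vertex 1.1 4.0 0.3
   vertex 3.5 3.5 1.3
   vertex 2.8 0.8 0.8
  endloop
 endfacet
 facet normal -0.273 0.840 0.469
  outer loop
   vertex 1.1 4.0 0.3
   vertex 0.7 3.2 1.5
   vertex 2.5 2.5 3.8
  endloop
 endfacet
 facet normal 0.033 0.923 0.383
  outer loop
   vertex 1.1 4.0 0.3
   vertex 2.5 2.5 3.8
   vertex 3.5 3.5 1.3
  endloop
 endfacet
 facet normal 0.074 -0.944 -0.320
  outer loop
   vertex 1.6 0.4 1.7
   vertex 2.8 0.8 0.8
   vertex 2.1 0.1 2.7
  endloop
 endfacet
 facet normal -0.797 -0.558 0.231
  outer loop
   vertex 1.6 0.4 1.7
   vertex 2.1 0.1 2.7
   vertex 1.4 1.1 2.7
  endloop
 endfacet
 facet normal -0.952 -0.304 0.023
  outer loop
   vertex 1.6 0.4 1.7
   vertex 1.4 1.1 2.7
   vertex 0.7 3.2 1.5
  endloop
 endfacet
 facet normal -0.827 -0.300 -0.476
  outer loop
   vertex 1.6 0.4 1.7
   vertex 0.7 3.2 1.5
   vertex 1.1 4.0 0.3
  endloop
 endfacet
 facet normal -0.473 -0.376 -0.797
  outer loop
   vertex 1.6 0.4 1.7
   vertex 1.1 4.0 0.3
   vertex 2.8 0.8 0.8
  endloop
 endfacet
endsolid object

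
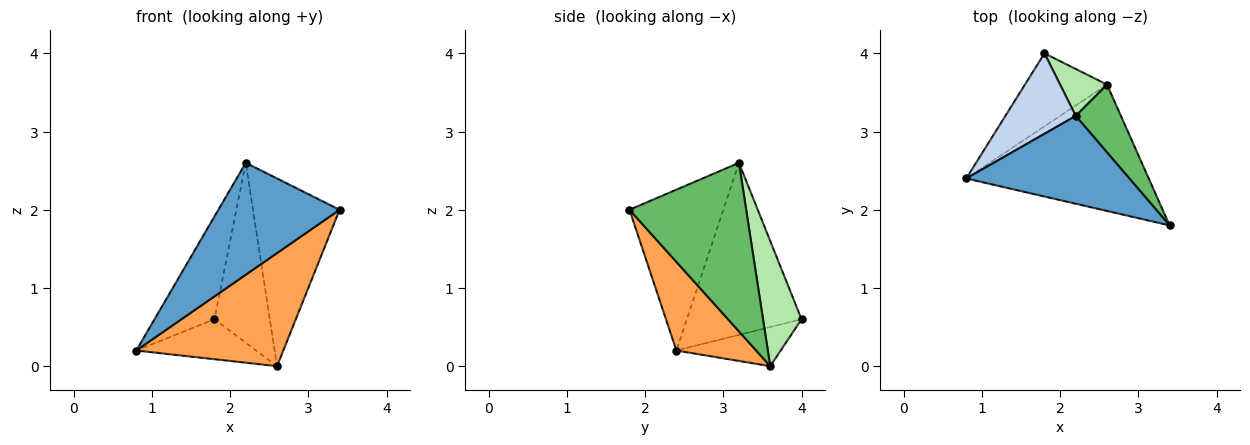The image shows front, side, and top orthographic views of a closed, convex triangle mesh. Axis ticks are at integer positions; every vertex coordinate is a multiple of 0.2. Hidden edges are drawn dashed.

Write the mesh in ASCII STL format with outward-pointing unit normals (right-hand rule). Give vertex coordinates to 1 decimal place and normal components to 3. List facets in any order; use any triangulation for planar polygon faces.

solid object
 facet normal -0.520 -0.672 0.527
  outer loop
   vertex 2.2 3.2 2.6
   vertex 0.8 2.4 0.2
   vertex 3.4 1.8 2.0
  endloop
 endfacet
 facet normal -0.833 0.436 0.341
  outer loop
   vertex 2.2 3.2 2.6
   vertex 1.8 4.0 0.6
   vertex 0.8 2.4 0.2
  endloop
 endfacet
 facet normal 0.340 -0.627 -0.701
  outer loop
   vertex 2.6 3.6 0.0
   vertex 3.4 1.8 2.0
   vertex 0.8 2.4 0.2
  endloop
 endfacet
 facet normal -0.385 0.443 -0.809
  outer loop
   vertex 2.6 3.6 0.0
   vertex 0.8 2.4 0.2
   vertex 1.8 4.0 0.6
  endloop
 endfacet
 facet normal 0.785 0.583 0.210
  outer loop
   vertex 2.6 3.6 0.0
   vertex 2.2 3.2 2.6
   vertex 3.4 1.8 2.0
  endloop
 endfacet
 facet normal 0.558 0.803 0.209
  outer loop
   vertex 2.6 3.6 0.0
   vertex 1.8 4.0 0.6
   vertex 2.2 3.2 2.6
  endloop
 endfacet
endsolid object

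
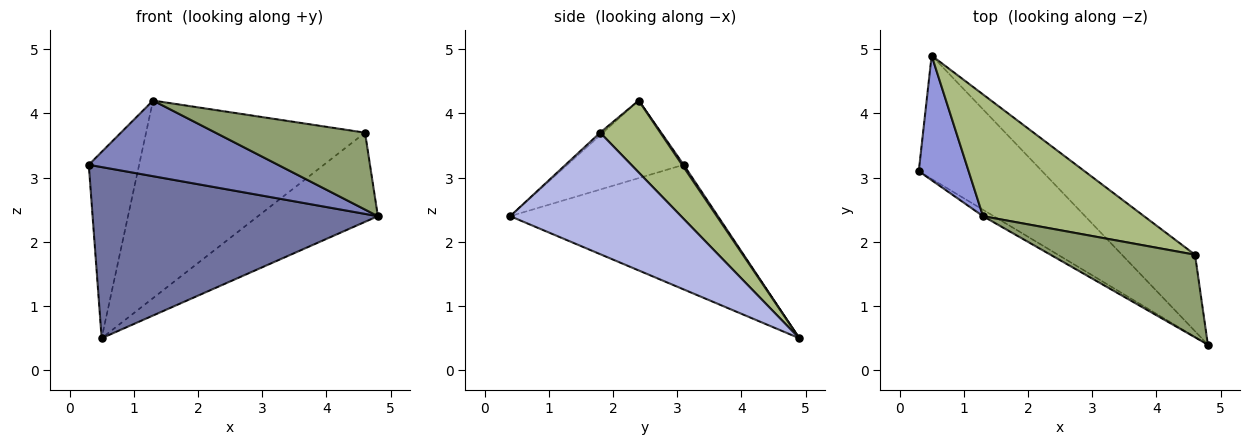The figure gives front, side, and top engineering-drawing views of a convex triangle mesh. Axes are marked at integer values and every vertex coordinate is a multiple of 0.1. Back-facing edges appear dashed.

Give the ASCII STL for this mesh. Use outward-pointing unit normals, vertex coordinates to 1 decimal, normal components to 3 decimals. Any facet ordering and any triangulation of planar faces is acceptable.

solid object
 facet normal -0.509 -0.699 -0.503
  outer loop
   vertex 0.5 4.9 0.5
   vertex 4.8 0.4 2.4
   vertex 0.3 3.1 3.2
  endloop
 endfacet
 facet normal -0.523 -0.850 -0.072
  outer loop
   vertex 1.3 2.4 4.2
   vertex 0.3 3.1 3.2
   vertex 4.8 0.4 2.4
  endloop
 endfacet
 facet normal 0.026 0.831 0.556
  outer loop
   vertex 1.3 2.4 4.2
   vertex 0.5 4.9 0.5
   vertex 0.3 3.1 3.2
  endloop
 endfacet
 facet normal 0.734 0.515 -0.442
  outer loop
   vertex 4.6 1.8 3.7
   vertex 4.8 0.4 2.4
   vertex 0.5 4.9 0.5
  endloop
 endfacet
 facet normal -0.013 -0.681 0.732
  outer loop
   vertex 4.6 1.8 3.7
   vertex 1.3 2.4 4.2
   vertex 4.8 0.4 2.4
  endloop
 endfacet
 facet normal 0.228 0.829 0.511
  outer loop
   vertex 4.6 1.8 3.7
   vertex 0.5 4.9 0.5
   vertex 1.3 2.4 4.2
  endloop
 endfacet
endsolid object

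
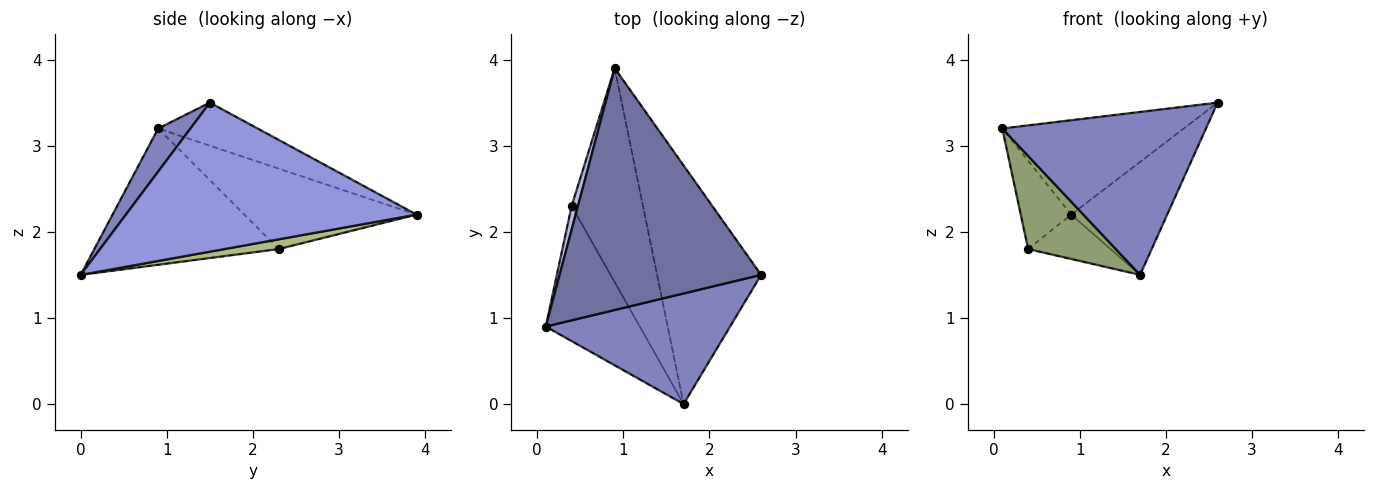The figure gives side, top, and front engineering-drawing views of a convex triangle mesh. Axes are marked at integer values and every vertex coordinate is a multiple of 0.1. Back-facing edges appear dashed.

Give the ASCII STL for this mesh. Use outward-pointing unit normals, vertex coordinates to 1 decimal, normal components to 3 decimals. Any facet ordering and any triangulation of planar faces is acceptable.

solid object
 facet normal -0.195 0.357 0.914
  outer loop
   vertex 0.9 3.9 2.2
   vertex 0.1 0.9 3.2
   vertex 2.6 1.5 3.5
  endloop
 endfacet
 facet normal 0.130 -0.820 0.557
  outer loop
   vertex 1.7 0.0 1.5
   vertex 2.6 1.5 3.5
   vertex 0.1 0.9 3.2
  endloop
 endfacet
 facet normal 0.792 0.262 -0.552
  outer loop
   vertex 1.7 0.0 1.5
   vertex 0.9 3.9 2.2
   vertex 2.6 1.5 3.5
  endloop
 endfacet
 facet normal -0.957 0.280 0.075
  outer loop
   vertex 0.4 2.3 1.8
   vertex 0.1 0.9 3.2
   vertex 0.9 3.9 2.2
  endloop
 endfacet
 facet normal -0.767 -0.364 -0.529
  outer loop
   vertex 0.4 2.3 1.8
   vertex 1.7 0.0 1.5
   vertex 0.1 0.9 3.2
  endloop
 endfacet
 facet normal 0.132 0.201 -0.971
  outer loop
   vertex 0.4 2.3 1.8
   vertex 0.9 3.9 2.2
   vertex 1.7 0.0 1.5
  endloop
 endfacet
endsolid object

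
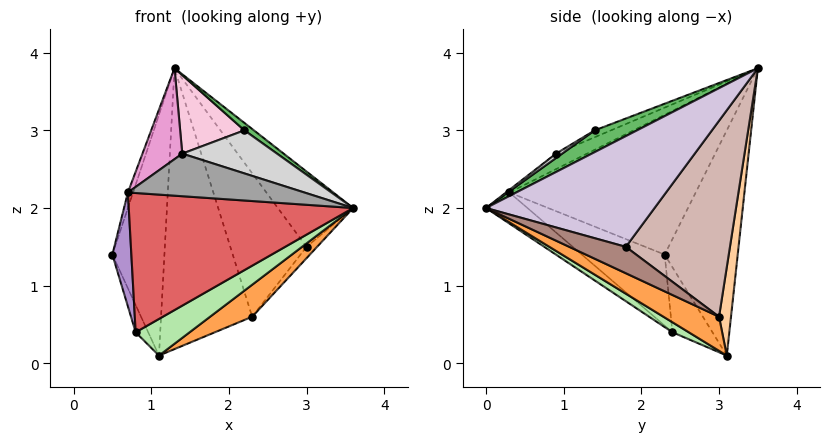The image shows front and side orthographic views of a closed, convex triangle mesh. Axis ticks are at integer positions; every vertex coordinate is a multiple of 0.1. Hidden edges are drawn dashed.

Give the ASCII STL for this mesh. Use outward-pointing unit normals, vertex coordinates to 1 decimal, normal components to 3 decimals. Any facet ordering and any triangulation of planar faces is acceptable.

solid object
 facet normal -0.814 0.580 -0.019
  outer loop
   vertex 1.1 3.1 0.1
   vertex 0.5 2.3 1.4
   vertex 1.3 3.5 3.8
  endloop
 endfacet
 facet normal -0.952 0.026 0.304
  outer loop
   vertex 0.7 0.3 2.2
   vertex 1.3 3.5 3.8
   vertex 0.5 2.3 1.4
  endloop
 endfacet
 facet normal 0.352 -0.266 -0.897
  outer loop
   vertex 2.3 3.0 0.6
   vertex 3.6 0.0 2.0
   vertex 1.1 3.1 0.1
  endloop
 endfacet
 facet normal 0.129 0.985 -0.113
  outer loop
   vertex 2.3 3.0 0.6
   vertex 1.1 3.1 0.1
   vertex 1.3 3.5 3.8
  endloop
 endfacet
 facet normal 0.501 -0.112 0.858
  outer loop
   vertex 2.2 1.4 3.0
   vertex 3.6 0.0 2.0
   vertex 1.3 3.5 3.8
  endloop
 endfacet
 facet normal 0.133 -0.438 -0.889
  outer loop
   vertex 0.8 2.4 0.4
   vertex 1.1 3.1 0.1
   vertex 3.6 0.0 2.0
  endloop
 endfacet
 facet normal -0.119 -0.643 -0.757
  outer loop
   vertex 0.8 2.4 0.4
   vertex 3.6 0.0 2.0
   vertex 0.7 0.3 2.2
  endloop
 endfacet
 facet normal -0.924 0.290 -0.248
  outer loop
   vertex 0.8 2.4 0.4
   vertex 0.5 2.3 1.4
   vertex 1.1 3.1 0.1
  endloop
 endfacet
 facet normal -0.930 -0.213 -0.300
  outer loop
   vertex 0.8 2.4 0.4
   vertex 0.7 0.3 2.2
   vertex 0.5 2.3 1.4
  endloop
 endfacet
 facet normal 0.855 0.382 0.350
  outer loop
   vertex 3.0 1.8 1.5
   vertex 1.3 3.5 3.8
   vertex 3.6 0.0 2.0
  endloop
 endfacet
 facet normal 0.872 0.162 -0.462
  outer loop
   vertex 3.0 1.8 1.5
   vertex 3.6 0.0 2.0
   vertex 2.3 3.0 0.6
  endloop
 endfacet
 facet normal 0.797 0.583 0.158
  outer loop
   vertex 3.0 1.8 1.5
   vertex 2.3 3.0 0.6
   vertex 1.3 3.5 3.8
  endloop
 endfacet
 facet normal -0.298 -0.382 0.875
  outer loop
   vertex 1.4 0.9 2.7
   vertex 1.3 3.5 3.8
   vertex 0.7 0.3 2.2
  endloop
 endfacet
 facet normal -0.099 -0.391 0.915
  outer loop
   vertex 1.4 0.9 2.7
   vertex 2.2 1.4 3.0
   vertex 1.3 3.5 3.8
  endloop
 endfacet
 facet normal -0.012 -0.632 0.775
  outer loop
   vertex 1.4 0.9 2.7
   vertex 0.7 0.3 2.2
   vertex 3.6 0.0 2.0
  endloop
 endfacet
 facet normal 0.036 -0.556 0.830
  outer loop
   vertex 1.4 0.9 2.7
   vertex 3.6 0.0 2.0
   vertex 2.2 1.4 3.0
  endloop
 endfacet
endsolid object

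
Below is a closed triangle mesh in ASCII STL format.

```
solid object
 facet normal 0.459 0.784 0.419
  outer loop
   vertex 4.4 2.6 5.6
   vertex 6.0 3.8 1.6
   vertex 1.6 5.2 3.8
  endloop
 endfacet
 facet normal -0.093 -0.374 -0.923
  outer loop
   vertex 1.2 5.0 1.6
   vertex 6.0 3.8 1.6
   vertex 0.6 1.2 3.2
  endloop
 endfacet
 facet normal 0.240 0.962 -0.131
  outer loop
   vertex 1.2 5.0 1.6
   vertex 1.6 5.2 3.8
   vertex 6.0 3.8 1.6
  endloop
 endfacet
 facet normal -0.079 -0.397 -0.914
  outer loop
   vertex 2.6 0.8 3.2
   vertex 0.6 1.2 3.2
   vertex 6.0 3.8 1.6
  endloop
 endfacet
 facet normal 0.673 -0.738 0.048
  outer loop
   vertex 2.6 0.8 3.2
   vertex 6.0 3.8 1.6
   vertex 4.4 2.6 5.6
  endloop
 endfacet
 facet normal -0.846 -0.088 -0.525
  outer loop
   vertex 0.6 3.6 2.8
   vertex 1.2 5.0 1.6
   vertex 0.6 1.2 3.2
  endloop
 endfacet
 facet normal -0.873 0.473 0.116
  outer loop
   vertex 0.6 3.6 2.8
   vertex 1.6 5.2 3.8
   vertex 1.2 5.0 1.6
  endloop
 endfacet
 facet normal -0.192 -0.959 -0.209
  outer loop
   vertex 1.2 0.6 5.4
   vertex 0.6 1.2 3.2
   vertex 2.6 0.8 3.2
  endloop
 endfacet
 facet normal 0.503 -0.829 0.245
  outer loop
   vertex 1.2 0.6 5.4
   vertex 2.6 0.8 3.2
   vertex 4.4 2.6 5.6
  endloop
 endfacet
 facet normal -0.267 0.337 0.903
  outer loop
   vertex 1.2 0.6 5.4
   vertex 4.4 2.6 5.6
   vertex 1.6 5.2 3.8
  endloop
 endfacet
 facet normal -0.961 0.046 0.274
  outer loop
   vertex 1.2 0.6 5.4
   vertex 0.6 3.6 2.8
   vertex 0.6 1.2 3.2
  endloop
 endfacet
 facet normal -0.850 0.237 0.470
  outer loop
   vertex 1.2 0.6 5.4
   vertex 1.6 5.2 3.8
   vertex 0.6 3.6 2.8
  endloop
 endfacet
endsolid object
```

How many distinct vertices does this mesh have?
8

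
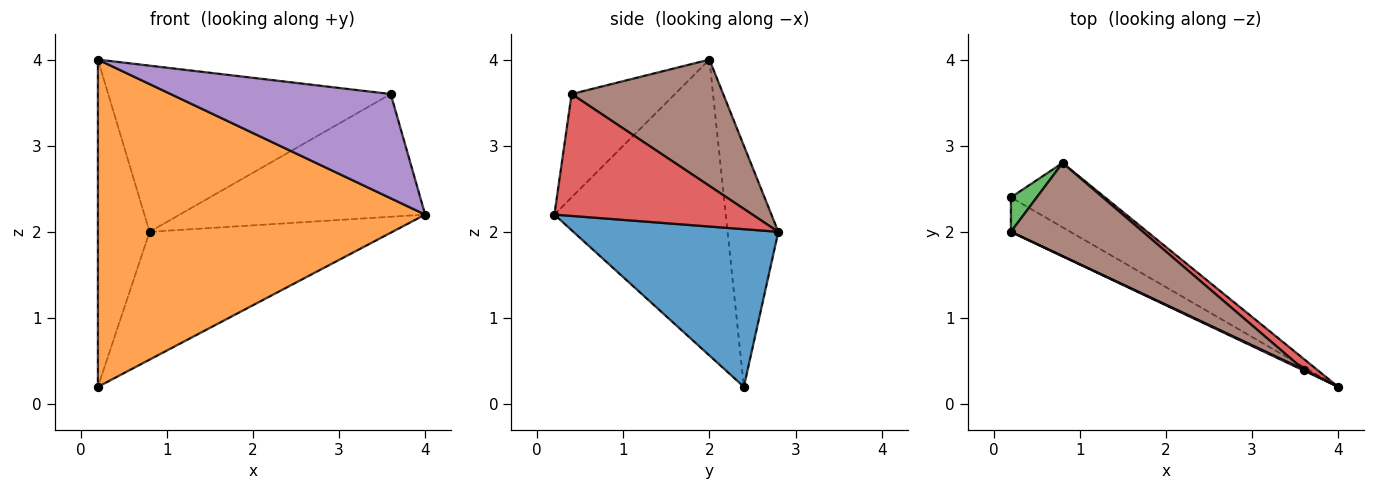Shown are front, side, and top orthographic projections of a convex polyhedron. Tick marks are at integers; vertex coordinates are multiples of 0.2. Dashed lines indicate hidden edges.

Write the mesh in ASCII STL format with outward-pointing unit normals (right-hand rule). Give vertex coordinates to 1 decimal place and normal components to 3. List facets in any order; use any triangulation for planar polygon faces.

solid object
 facet normal 0.602 0.713 -0.359
  outer loop
   vertex 0.8 2.8 2.0
   vertex 4.0 0.2 2.2
   vertex 0.2 2.4 0.2
  endloop
 endfacet
 facet normal -0.462 -0.882 -0.093
  outer loop
   vertex 0.2 2.0 4.0
   vertex 0.2 2.4 0.2
   vertex 4.0 0.2 2.2
  endloop
 endfacet
 facet normal -0.699 0.711 0.075
  outer loop
   vertex 0.2 2.0 4.0
   vertex 0.8 2.8 2.0
   vertex 0.2 2.4 0.2
  endloop
 endfacet
 facet normal 0.627 0.776 0.068
  outer loop
   vertex 3.6 0.4 3.6
   vertex 4.0 0.2 2.2
   vertex 0.8 2.8 2.0
  endloop
 endfacet
 facet normal -0.425 -0.905 0.008
  outer loop
   vertex 3.6 0.4 3.6
   vertex 0.2 2.0 4.0
   vertex 4.0 0.2 2.2
  endloop
 endfacet
 facet normal 0.424 0.790 0.443
  outer loop
   vertex 3.6 0.4 3.6
   vertex 0.8 2.8 2.0
   vertex 0.2 2.0 4.0
  endloop
 endfacet
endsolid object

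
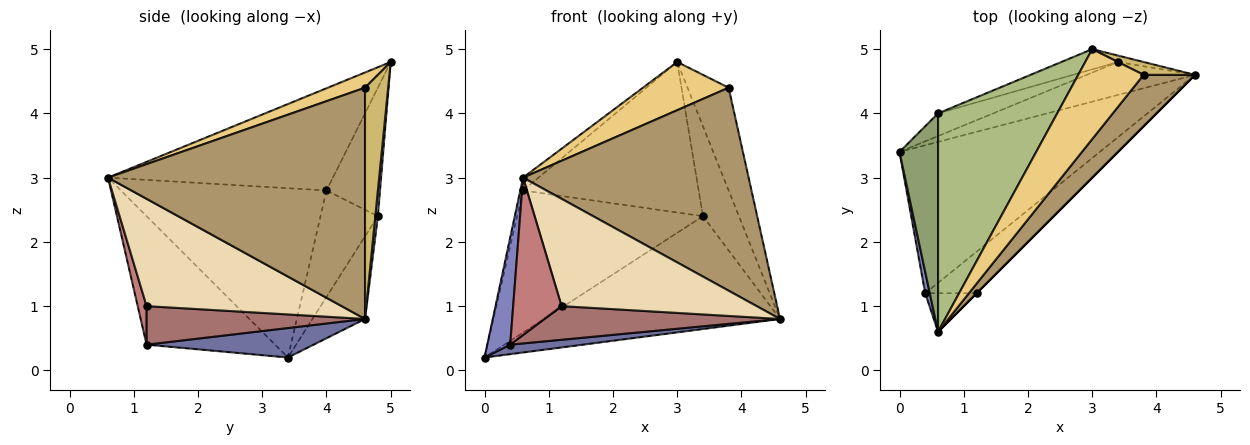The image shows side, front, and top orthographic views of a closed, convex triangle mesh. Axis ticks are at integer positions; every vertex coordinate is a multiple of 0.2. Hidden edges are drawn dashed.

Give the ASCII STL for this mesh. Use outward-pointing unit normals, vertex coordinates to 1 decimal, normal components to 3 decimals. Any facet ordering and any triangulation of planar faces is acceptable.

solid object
 facet normal 0.145 -0.063 -0.987
  outer loop
   vertex 0.4 1.2 0.4
   vertex 0.0 3.4 0.2
   vertex 4.6 4.6 0.8
  endloop
 endfacet
 facet normal -0.984 -0.176 0.035
  outer loop
   vertex 0.4 1.2 0.4
   vertex 0.6 0.6 3.0
   vertex 0.0 3.4 0.2
  endloop
 endfacet
 facet normal -0.209 0.939 -0.274
  outer loop
   vertex 3.4 4.8 2.4
   vertex 4.6 4.6 0.8
   vertex 0.0 3.4 0.2
  endloop
 endfacet
 facet normal 0.071 0.995 -0.071
  outer loop
   vertex 3.4 4.8 2.4
   vertex 3.0 5.0 4.8
   vertex 4.6 4.6 0.8
  endloop
 endfacet
 facet normal -0.975 0.013 0.222
  outer loop
   vertex 0.6 4.0 2.8
   vertex 0.0 3.4 0.2
   vertex 0.6 0.6 3.0
  endloop
 endfacet
 facet normal -0.650 0.045 0.758
  outer loop
   vertex 0.6 4.0 2.8
   vertex 0.6 0.6 3.0
   vertex 3.0 5.0 4.8
  endloop
 endfacet
 facet normal -0.291 0.945 -0.151
  outer loop
   vertex 0.6 4.0 2.8
   vertex 3.4 4.8 2.4
   vertex 0.0 3.4 0.2
  endloop
 endfacet
 facet normal -0.289 0.949 -0.127
  outer loop
   vertex 0.6 4.0 2.8
   vertex 3.0 5.0 4.8
   vertex 3.4 4.8 2.4
  endloop
 endfacet
 facet normal 0.741 -0.651 0.165
  outer loop
   vertex 3.8 4.6 4.4
   vertex 0.6 0.6 3.0
   vertex 4.6 4.6 0.8
  endloop
 endfacet
 facet normal 0.487 0.866 0.108
  outer loop
   vertex 3.8 4.6 4.4
   vertex 4.6 4.6 0.8
   vertex 3.0 5.0 4.8
  endloop
 endfacet
 facet normal 0.200 -0.463 0.864
  outer loop
   vertex 3.8 4.6 4.4
   vertex 3.0 5.0 4.8
   vertex 0.6 0.6 3.0
  endloop
 endfacet
 facet normal 0.707 -0.707 0.000
  outer loop
   vertex 1.2 1.2 1.0
   vertex 4.6 4.6 0.8
   vertex 0.6 0.6 3.0
  endloop
 endfacet
 facet normal 0.504 -0.543 -0.672
  outer loop
   vertex 1.2 1.2 1.0
   vertex 0.4 1.2 0.4
   vertex 4.6 4.6 0.8
  endloop
 endfacet
 facet normal 0.176 -0.956 -0.234
  outer loop
   vertex 1.2 1.2 1.0
   vertex 0.6 0.6 3.0
   vertex 0.4 1.2 0.4
  endloop
 endfacet
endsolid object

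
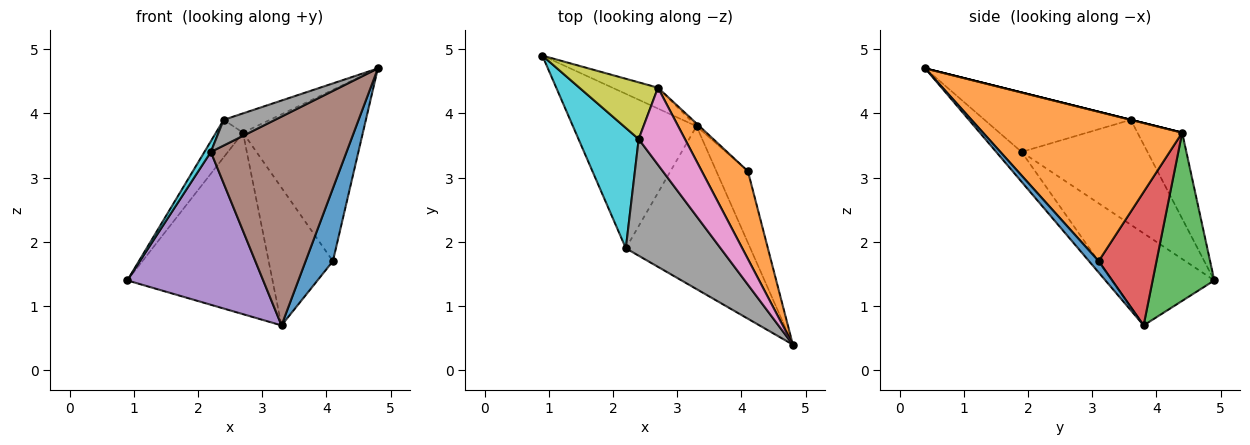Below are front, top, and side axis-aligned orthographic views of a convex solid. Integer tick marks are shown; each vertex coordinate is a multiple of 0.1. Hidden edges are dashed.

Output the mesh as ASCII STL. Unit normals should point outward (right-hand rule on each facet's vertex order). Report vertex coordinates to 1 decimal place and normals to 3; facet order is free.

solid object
 facet normal 0.244 -0.692 -0.680
  outer loop
   vertex 4.1 3.1 1.7
   vertex 4.8 0.4 4.7
   vertex 3.3 3.8 0.7
  endloop
 endfacet
 facet normal 0.828 0.499 0.256
  outer loop
   vertex 2.7 4.4 3.7
   vertex 4.8 0.4 4.7
   vertex 4.1 3.1 1.7
  endloop
 endfacet
 facet normal 0.389 0.915 -0.105
  outer loop
   vertex 2.7 4.4 3.7
   vertex 3.3 3.8 0.7
   vertex 0.9 4.9 1.4
  endloop
 endfacet
 facet normal 0.669 0.743 -0.015
  outer loop
   vertex 2.7 4.4 3.7
   vertex 4.1 3.1 1.7
   vertex 3.3 3.8 0.7
  endloop
 endfacet
 facet normal -0.468 -0.622 -0.628
  outer loop
   vertex 2.2 1.9 3.4
   vertex 0.9 4.9 1.4
   vertex 3.3 3.8 0.7
  endloop
 endfacet
 facet normal -0.146 -0.780 -0.608
  outer loop
   vertex 2.2 1.9 3.4
   vertex 3.3 3.8 0.7
   vertex 4.8 0.4 4.7
  endloop
 endfacet
 facet normal 0.000 0.243 0.970
  outer loop
   vertex 2.4 3.6 3.9
   vertex 4.8 0.4 4.7
   vertex 2.7 4.4 3.7
  endloop
 endfacet
 facet normal -0.522 -0.183 0.833
  outer loop
   vertex 2.4 3.6 3.9
   vertex 2.2 1.9 3.4
   vertex 4.8 0.4 4.7
  endloop
 endfacet
 facet normal -0.674 0.407 0.616
  outer loop
   vertex 2.4 3.6 3.9
   vertex 2.7 4.4 3.7
   vertex 0.9 4.9 1.4
  endloop
 endfacet
 facet normal -0.867 -0.044 0.497
  outer loop
   vertex 2.4 3.6 3.9
   vertex 0.9 4.9 1.4
   vertex 2.2 1.9 3.4
  endloop
 endfacet
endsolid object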